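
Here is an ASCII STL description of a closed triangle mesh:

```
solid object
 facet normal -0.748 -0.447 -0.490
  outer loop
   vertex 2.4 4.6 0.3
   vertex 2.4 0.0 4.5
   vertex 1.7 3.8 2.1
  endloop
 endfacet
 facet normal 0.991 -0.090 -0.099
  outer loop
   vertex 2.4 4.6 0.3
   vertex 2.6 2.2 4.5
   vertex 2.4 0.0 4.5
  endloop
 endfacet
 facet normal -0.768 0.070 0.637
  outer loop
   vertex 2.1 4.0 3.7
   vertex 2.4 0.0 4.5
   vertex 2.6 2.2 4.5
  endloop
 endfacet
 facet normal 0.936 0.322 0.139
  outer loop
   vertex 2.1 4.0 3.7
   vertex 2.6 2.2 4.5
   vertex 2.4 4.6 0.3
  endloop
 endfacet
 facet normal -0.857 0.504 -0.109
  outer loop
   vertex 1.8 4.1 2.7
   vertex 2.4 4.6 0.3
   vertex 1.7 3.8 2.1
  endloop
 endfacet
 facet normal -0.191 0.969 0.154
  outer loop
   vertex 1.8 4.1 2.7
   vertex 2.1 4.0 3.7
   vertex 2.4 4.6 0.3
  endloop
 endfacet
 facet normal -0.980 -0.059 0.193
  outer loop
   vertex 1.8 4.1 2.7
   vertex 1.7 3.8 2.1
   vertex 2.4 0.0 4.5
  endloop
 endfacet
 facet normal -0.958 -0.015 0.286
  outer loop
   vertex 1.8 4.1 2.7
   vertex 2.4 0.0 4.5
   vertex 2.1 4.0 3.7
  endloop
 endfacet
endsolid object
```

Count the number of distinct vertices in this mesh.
6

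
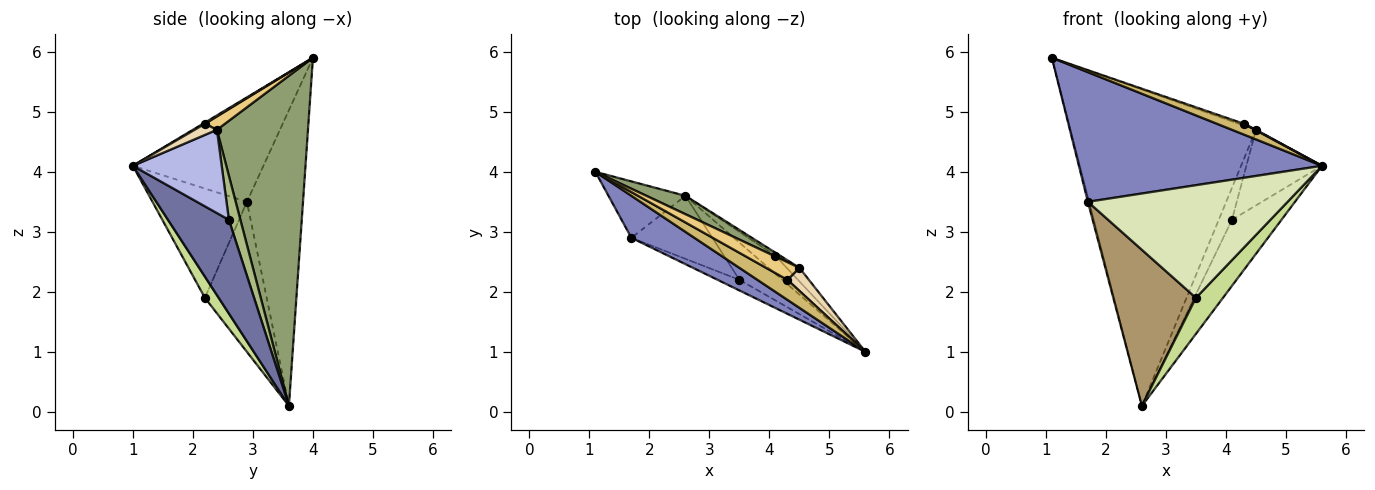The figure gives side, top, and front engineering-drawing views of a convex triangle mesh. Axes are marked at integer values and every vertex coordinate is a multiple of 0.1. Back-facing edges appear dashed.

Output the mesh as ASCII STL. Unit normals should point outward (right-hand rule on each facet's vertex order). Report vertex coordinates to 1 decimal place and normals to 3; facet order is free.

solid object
 facet normal 0.765 0.622 -0.170
  outer loop
   vertex 4.1 2.6 3.2
   vertex 5.6 1.0 4.1
   vertex 2.6 3.6 0.1
  endloop
 endfacet
 facet normal -0.455 -0.847 0.275
  outer loop
   vertex 1.7 2.9 3.5
   vertex 5.6 1.0 4.1
   vertex 1.1 4.0 5.9
  endloop
 endfacet
 facet normal -0.968 0.021 -0.252
  outer loop
   vertex 1.7 2.9 3.5
   vertex 1.1 4.0 5.9
   vertex 2.6 3.6 0.1
  endloop
 endfacet
 facet normal 0.756 0.644 -0.116
  outer loop
   vertex 4.5 2.4 4.7
   vertex 5.6 1.0 4.1
   vertex 4.1 2.6 3.2
  endloop
 endfacet
 facet normal 0.440 0.896 0.052
  outer loop
   vertex 4.5 2.4 4.7
   vertex 2.6 3.6 0.1
   vertex 1.1 4.0 5.9
  endloop
 endfacet
 facet normal 0.655 0.752 -0.074
  outer loop
   vertex 4.5 2.4 4.7
   vertex 4.1 2.6 3.2
   vertex 2.6 3.6 0.1
  endloop
 endfacet
 facet normal 0.335 -0.655 -0.677
  outer loop
   vertex 3.5 2.2 1.9
   vertex 2.6 3.6 0.1
   vertex 5.6 1.0 4.1
  endloop
 endfacet
 facet normal -0.426 -0.901 -0.085
  outer loop
   vertex 3.5 2.2 1.9
   vertex 5.6 1.0 4.1
   vertex 1.7 2.9 3.5
  endloop
 endfacet
 facet normal -0.570 -0.762 -0.308
  outer loop
   vertex 3.5 2.2 1.9
   vertex 1.7 2.9 3.5
   vertex 2.6 3.6 0.1
  endloop
 endfacet
 facet normal 0.035 -0.475 0.879
  outer loop
   vertex 4.3 2.2 4.8
   vertex 1.1 4.0 5.9
   vertex 5.6 1.0 4.1
  endloop
 endfacet
 facet normal 0.370 0.092 0.925
  outer loop
   vertex 4.3 2.2 4.8
   vertex 4.5 2.4 4.7
   vertex 1.1 4.0 5.9
  endloop
 endfacet
 facet normal 0.461 -0.018 0.887
  outer loop
   vertex 4.3 2.2 4.8
   vertex 5.6 1.0 4.1
   vertex 4.5 2.4 4.7
  endloop
 endfacet
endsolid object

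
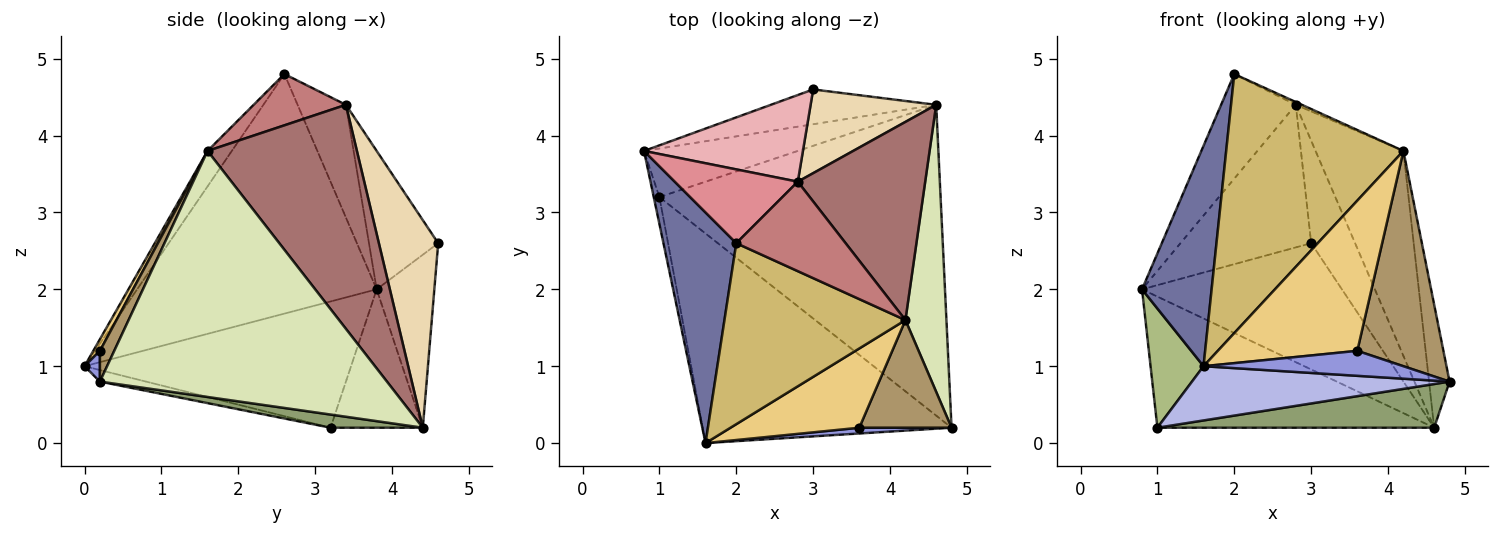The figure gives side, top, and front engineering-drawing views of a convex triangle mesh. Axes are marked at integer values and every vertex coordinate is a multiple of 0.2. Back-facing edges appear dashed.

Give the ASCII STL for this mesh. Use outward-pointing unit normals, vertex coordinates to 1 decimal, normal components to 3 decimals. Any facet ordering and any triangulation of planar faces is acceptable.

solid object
 facet normal -0.922 -0.268 0.280
  outer loop
   vertex 2.0 2.6 4.8
   vertex 0.8 3.8 2.0
   vertex 1.6 0.0 1.0
  endloop
 endfacet
 facet normal -0.268 0.929 -0.256
  outer loop
   vertex 4.6 4.4 0.2
   vertex 0.8 3.8 2.0
   vertex 3.0 4.6 2.6
  endloop
 endfacet
 facet normal 0.075 -0.972 0.224
  outer loop
   vertex 3.6 0.2 1.2
   vertex 1.6 0.0 1.0
   vertex 4.8 0.2 0.8
  endloop
 endfacet
 facet normal -0.045 -0.250 -0.967
  outer loop
   vertex 1.0 3.2 0.2
   vertex 4.8 0.2 0.8
   vertex 1.6 0.0 1.0
  endloop
 endfacet
 facet normal 0.046 -0.139 -0.989
  outer loop
   vertex 1.0 3.2 0.2
   vertex 4.6 4.4 0.2
   vertex 4.8 0.2 0.8
  endloop
 endfacet
 facet normal -0.980 -0.195 -0.044
  outer loop
   vertex 1.0 3.2 0.2
   vertex 1.6 0.0 1.0
   vertex 0.8 3.8 2.0
  endloop
 endfacet
 facet normal -0.298 0.895 -0.331
  outer loop
   vertex 1.0 3.2 0.2
   vertex 0.8 3.8 2.0
   vertex 4.6 4.4 0.2
  endloop
 endfacet
 facet normal 0.984 0.070 0.164
  outer loop
   vertex 4.2 1.6 3.8
   vertex 4.8 0.2 0.8
   vertex 4.6 4.4 0.2
  endloop
 endfacet
 facet normal 0.147 -0.885 0.442
  outer loop
   vertex 4.2 1.6 3.8
   vertex 3.6 0.2 1.2
   vertex 4.8 0.2 0.8
  endloop
 endfacet
 facet normal -0.112 -0.815 0.569
  outer loop
   vertex 4.2 1.6 3.8
   vertex 2.0 2.6 4.8
   vertex 1.6 0.0 1.0
  endloop
 endfacet
 facet normal 0.042 -0.884 0.466
  outer loop
   vertex 4.2 1.6 3.8
   vertex 1.6 0.0 1.0
   vertex 3.6 0.2 1.2
  endloop
 endfacet
 facet normal 0.723 0.535 0.437
  outer loop
   vertex 2.8 3.4 4.4
   vertex 4.6 4.4 0.2
   vertex 3.0 4.6 2.6
  endloop
 endfacet
 facet normal 0.774 0.455 0.440
  outer loop
   vertex 2.8 3.4 4.4
   vertex 4.2 1.6 3.8
   vertex 4.6 4.4 0.2
  endloop
 endfacet
 facet normal 0.424 0.028 0.905
  outer loop
   vertex 2.8 3.4 4.4
   vertex 2.0 2.6 4.8
   vertex 4.2 1.6 3.8
  endloop
 endfacet
 facet normal -0.467 0.722 0.510
  outer loop
   vertex 2.8 3.4 4.4
   vertex 0.8 3.8 2.0
   vertex 2.0 2.6 4.8
  endloop
 endfacet
 facet normal -0.412 0.779 0.473
  outer loop
   vertex 2.8 3.4 4.4
   vertex 3.0 4.6 2.6
   vertex 0.8 3.8 2.0
  endloop
 endfacet
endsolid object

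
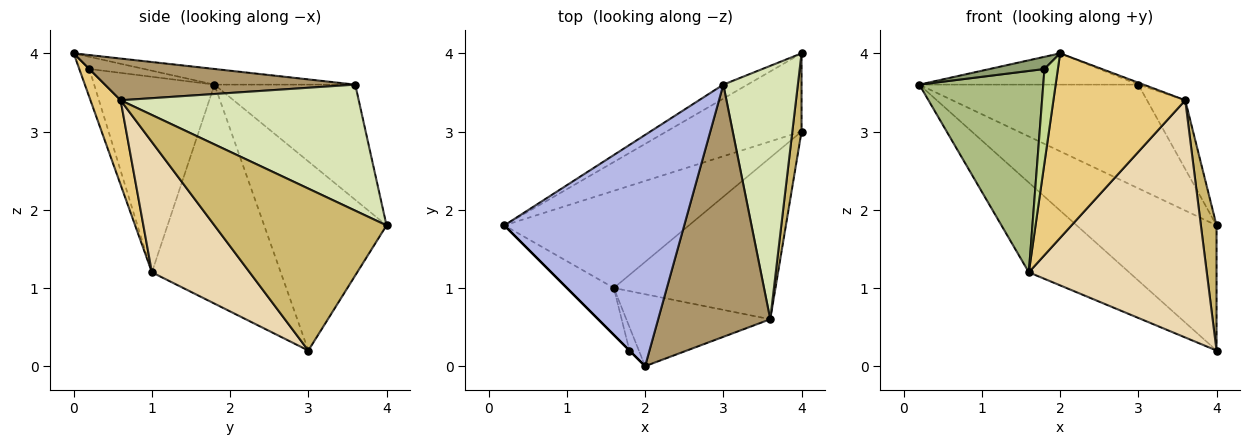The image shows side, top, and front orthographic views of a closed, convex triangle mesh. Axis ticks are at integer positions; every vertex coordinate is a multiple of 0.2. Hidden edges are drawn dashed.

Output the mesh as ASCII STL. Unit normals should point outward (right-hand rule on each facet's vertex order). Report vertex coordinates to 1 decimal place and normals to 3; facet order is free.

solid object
 facet normal -0.596 0.681 -0.426
  outer loop
   vertex 4.0 3.0 0.2
   vertex 0.2 1.8 3.6
   vertex 4.0 4.0 1.8
  endloop
 endfacet
 facet normal -0.657 0.512 -0.554
  outer loop
   vertex 1.6 1.0 1.2
   vertex 0.2 1.8 3.6
   vertex 4.0 3.0 0.2
  endloop
 endfacet
 facet normal -0.537 0.836 -0.113
  outer loop
   vertex 3.0 3.6 3.6
   vertex 4.0 4.0 1.8
   vertex 0.2 1.8 3.6
  endloop
 endfacet
 facet normal -0.086 0.134 0.987
  outer loop
   vertex 3.0 3.6 3.6
   vertex 0.2 1.8 3.6
   vertex 2.0 0.0 4.0
  endloop
 endfacet
 facet normal -0.707 -0.707 0.000
  outer loop
   vertex 1.8 0.2 3.8
   vertex 2.0 0.0 4.0
   vertex 0.2 1.8 3.6
  endloop
 endfacet
 facet normal -0.687 -0.708 -0.165
  outer loop
   vertex 1.8 0.2 3.8
   vertex 0.2 1.8 3.6
   vertex 1.6 1.0 1.2
  endloop
 endfacet
 facet normal -0.588 -0.784 -0.196
  outer loop
   vertex 1.8 0.2 3.8
   vertex 1.6 1.0 1.2
   vertex 2.0 0.0 4.0
  endloop
 endfacet
 facet normal 0.853 0.137 0.504
  outer loop
   vertex 3.6 0.6 3.4
   vertex 4.0 4.0 1.8
   vertex 3.0 3.6 3.6
  endloop
 endfacet
 facet normal 0.349 0.007 0.937
  outer loop
   vertex 3.6 0.6 3.4
   vertex 3.0 3.6 3.6
   vertex 2.0 0.0 4.0
  endloop
 endfacet
 facet normal 0.994 -0.090 0.056
  outer loop
   vertex 3.6 0.6 3.4
   vertex 4.0 3.0 0.2
   vertex 4.0 4.0 1.8
  endloop
 endfacet
 facet normal 0.209 -0.911 -0.355
  outer loop
   vertex 3.6 0.6 3.4
   vertex 2.0 0.0 4.0
   vertex 1.6 1.0 1.2
  endloop
 endfacet
 facet normal 0.413 -0.752 -0.513
  outer loop
   vertex 3.6 0.6 3.4
   vertex 1.6 1.0 1.2
   vertex 4.0 3.0 0.2
  endloop
 endfacet
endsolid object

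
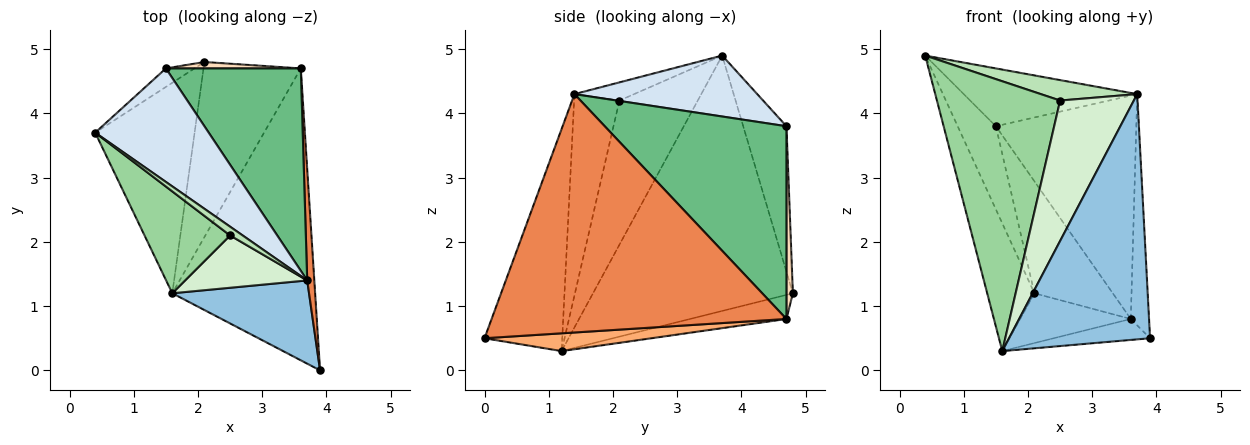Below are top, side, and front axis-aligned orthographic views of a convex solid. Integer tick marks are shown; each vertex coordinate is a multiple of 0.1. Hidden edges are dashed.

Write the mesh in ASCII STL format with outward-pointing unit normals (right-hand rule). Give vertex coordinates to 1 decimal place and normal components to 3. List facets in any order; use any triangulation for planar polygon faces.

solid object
 facet normal -0.910 0.215 -0.354
  outer loop
   vertex 1.6 1.2 0.3
   vertex 0.4 3.7 4.9
   vertex 2.1 4.8 1.2
  endloop
 endfacet
 facet normal -0.463 -0.839 0.285
  outer loop
   vertex 3.7 1.4 4.3
   vertex 1.6 1.2 0.3
   vertex 3.9 0.0 0.5
  endloop
 endfacet
 facet normal -0.741 0.655 -0.146
  outer loop
   vertex 1.5 4.7 3.8
   vertex 2.1 4.8 1.2
   vertex 0.4 3.7 4.9
  endloop
 endfacet
 facet normal 0.432 0.409 0.804
  outer loop
   vertex 1.5 4.7 3.8
   vertex 0.4 3.7 4.9
   vertex 3.7 1.4 4.3
  endloop
 endfacet
 facet normal 0.998 0.062 0.030
  outer loop
   vertex 3.6 4.7 0.8
   vertex 3.7 1.4 4.3
   vertex 3.9 0.0 0.5
  endloop
 endfacet
 facet normal 0.123 0.071 -0.990
  outer loop
   vertex 3.6 4.7 0.8
   vertex 3.9 0.0 0.5
   vertex 1.6 1.2 0.3
  endloop
 endfacet
 facet normal -0.232 0.266 -0.936
  outer loop
   vertex 3.6 4.7 0.8
   vertex 1.6 1.2 0.3
   vertex 2.1 4.8 1.2
  endloop
 endfacet
 facet normal 0.082 0.995 0.057
  outer loop
   vertex 3.6 4.7 0.8
   vertex 2.1 4.8 1.2
   vertex 1.5 4.7 3.8
  endloop
 endfacet
 facet normal 0.692 0.535 0.485
  outer loop
   vertex 3.6 4.7 0.8
   vertex 1.5 4.7 3.8
   vertex 3.7 1.4 4.3
  endloop
 endfacet
 facet normal -0.511 -0.804 0.304
  outer loop
   vertex 2.5 2.1 4.2
   vertex 0.4 3.7 4.9
   vertex 1.6 1.2 0.3
  endloop
 endfacet
 facet normal -0.495 -0.799 0.342
  outer loop
   vertex 2.5 2.1 4.2
   vertex 3.7 1.4 4.3
   vertex 0.4 3.7 4.9
  endloop
 endfacet
 facet normal -0.499 -0.812 0.303
  outer loop
   vertex 2.5 2.1 4.2
   vertex 1.6 1.2 0.3
   vertex 3.7 1.4 4.3
  endloop
 endfacet
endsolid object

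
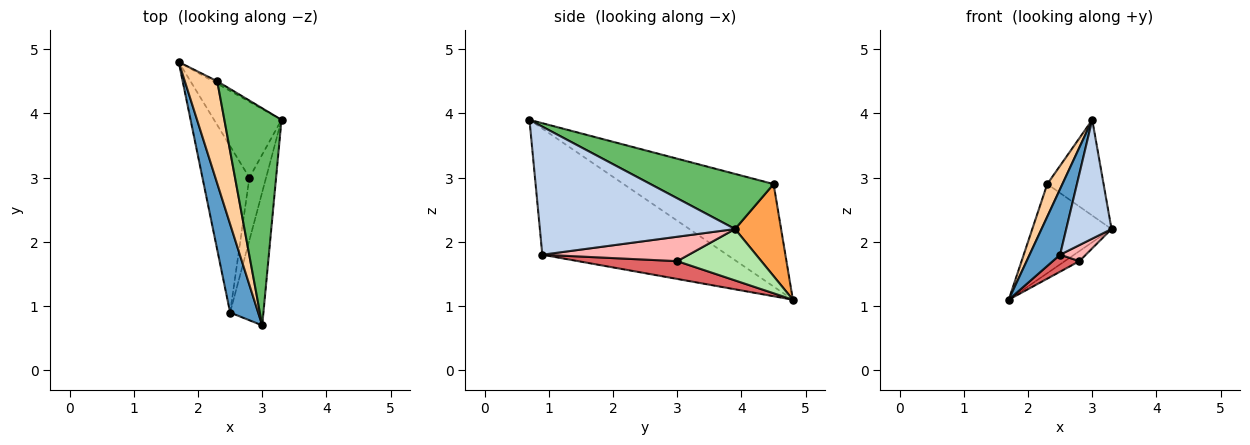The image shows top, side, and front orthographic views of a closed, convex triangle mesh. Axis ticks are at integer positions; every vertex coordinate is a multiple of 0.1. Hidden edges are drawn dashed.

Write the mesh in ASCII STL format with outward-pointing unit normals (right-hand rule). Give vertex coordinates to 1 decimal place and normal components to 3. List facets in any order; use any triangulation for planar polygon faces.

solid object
 facet normal -0.964 -0.159 0.214
  outer loop
   vertex 2.5 0.9 1.8
   vertex 3.0 0.7 3.9
   vertex 1.7 4.8 1.1
  endloop
 endfacet
 facet normal 0.944 -0.219 -0.246
  outer loop
   vertex 2.5 0.9 1.8
   vertex 3.3 3.9 2.2
   vertex 3.0 0.7 3.9
  endloop
 endfacet
 facet normal 0.502 0.864 -0.023
  outer loop
   vertex 2.3 4.5 2.9
   vertex 3.3 3.9 2.2
   vertex 1.7 4.8 1.1
  endloop
 endfacet
 facet normal -0.949 -0.096 0.300
  outer loop
   vertex 2.3 4.5 2.9
   vertex 1.7 4.8 1.1
   vertex 3.0 0.7 3.9
  endloop
 endfacet
 facet normal 0.662 0.302 0.686
  outer loop
   vertex 2.3 4.5 2.9
   vertex 3.0 0.7 3.9
   vertex 3.3 3.9 2.2
  endloop
 endfacet
 facet normal 0.603 0.105 -0.791
  outer loop
   vertex 2.8 3.0 1.7
   vertex 1.7 4.8 1.1
   vertex 3.3 3.9 2.2
  endloop
 endfacet
 facet normal 0.353 -0.095 -0.931
  outer loop
   vertex 2.8 3.0 1.7
   vertex 2.5 0.9 1.8
   vertex 1.7 4.8 1.1
  endloop
 endfacet
 facet normal 0.817 -0.143 -0.559
  outer loop
   vertex 2.8 3.0 1.7
   vertex 3.3 3.9 2.2
   vertex 2.5 0.9 1.8
  endloop
 endfacet
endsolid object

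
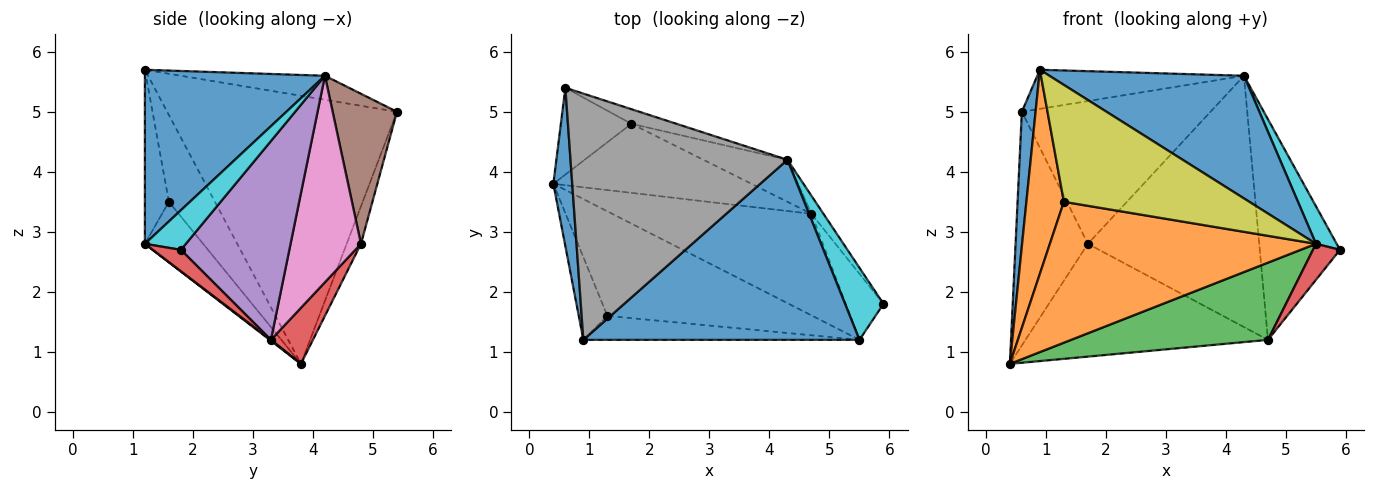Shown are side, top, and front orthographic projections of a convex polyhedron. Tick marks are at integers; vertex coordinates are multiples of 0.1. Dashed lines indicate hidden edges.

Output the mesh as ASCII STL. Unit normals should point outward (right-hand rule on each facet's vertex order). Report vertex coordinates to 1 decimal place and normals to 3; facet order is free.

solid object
 facet normal -0.996 -0.059 0.070
  outer loop
   vertex 0.6 5.4 5.0
   vertex 0.4 3.8 0.8
   vertex 0.9 1.2 5.7
  endloop
 endfacet
 facet normal -0.751 -0.612 -0.248
  outer loop
   vertex 1.3 1.6 3.5
   vertex 0.9 1.2 5.7
   vertex 0.4 3.8 0.8
  endloop
 endfacet
 facet normal -0.182 0.922 -0.342
  outer loop
   vertex 1.7 4.8 2.8
   vertex 0.4 3.8 0.8
   vertex 0.6 5.4 5.0
  endloop
 endfacet
 facet normal 0.146 0.844 -0.517
  outer loop
   vertex 1.7 4.8 2.8
   vertex 4.7 3.3 1.2
   vertex 0.4 3.8 0.8
  endloop
 endfacet
 facet normal 0.803 0.594 -0.048
  outer loop
   vertex 4.3 4.2 5.6
   vertex 5.9 1.8 2.7
   vertex 4.7 3.3 1.2
  endloop
 endfacet
 facet normal 0.321 0.942 -0.096
  outer loop
   vertex 4.3 4.2 5.6
   vertex 1.7 4.8 2.8
   vertex 0.6 5.4 5.0
  endloop
 endfacet
 facet normal 0.376 0.914 -0.153
  outer loop
   vertex 4.3 4.2 5.6
   vertex 4.7 3.3 1.2
   vertex 1.7 4.8 2.8
  endloop
 endfacet
 facet normal -0.109 0.156 0.982
  outer loop
   vertex 4.3 4.2 5.6
   vertex 0.6 5.4 5.0
   vertex 0.9 1.2 5.7
  endloop
 endfacet
 facet normal -0.126 -0.972 -0.200
  outer loop
   vertex 5.5 1.2 2.8
   vertex 0.9 1.2 5.7
   vertex 1.3 1.6 3.5
  endloop
 endfacet
 facet normal 0.675 -0.341 0.654
  outer loop
   vertex 5.5 1.2 2.8
   vertex 5.9 1.8 2.7
   vertex 4.3 4.2 5.6
  endloop
 endfacet
 facet normal 0.462 -0.499 0.733
  outer loop
   vertex 5.5 1.2 2.8
   vertex 4.3 4.2 5.6
   vertex 0.9 1.2 5.7
  endloop
 endfacet
 facet normal -0.173 -0.791 -0.587
  outer loop
   vertex 5.5 1.2 2.8
   vertex 1.3 1.6 3.5
   vertex 0.4 3.8 0.8
  endloop
 endfacet
 facet normal 0.004 -0.605 -0.796
  outer loop
   vertex 5.5 1.2 2.8
   vertex 0.4 3.8 0.8
   vertex 4.7 3.3 1.2
  endloop
 endfacet
 facet normal 0.446 -0.429 -0.786
  outer loop
   vertex 5.5 1.2 2.8
   vertex 4.7 3.3 1.2
   vertex 5.9 1.8 2.7
  endloop
 endfacet
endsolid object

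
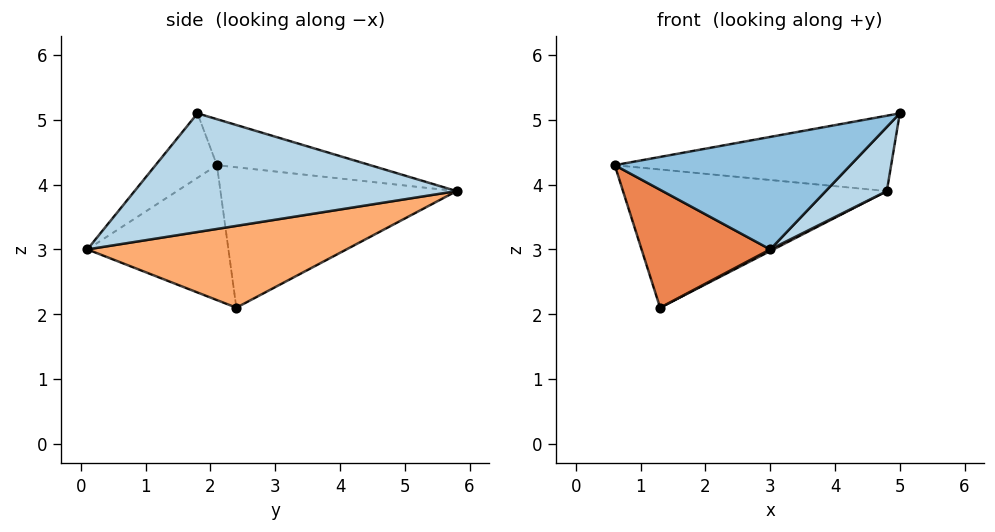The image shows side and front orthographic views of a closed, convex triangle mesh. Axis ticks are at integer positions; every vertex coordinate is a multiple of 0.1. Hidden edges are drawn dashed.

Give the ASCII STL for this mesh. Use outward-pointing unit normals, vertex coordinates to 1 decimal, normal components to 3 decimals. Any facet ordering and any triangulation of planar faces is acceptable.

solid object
 facet normal -0.154 0.277 0.949
  outer loop
   vertex 4.8 5.8 3.9
   vertex 0.6 2.1 4.3
   vertex 5.0 1.8 5.1
  endloop
 endfacet
 facet normal -0.176 -0.676 0.715
  outer loop
   vertex 3.0 0.1 3.0
   vertex 5.0 1.8 5.1
   vertex 0.6 2.1 4.3
  endloop
 endfacet
 facet normal 0.773 -0.147 -0.617
  outer loop
   vertex 3.0 0.1 3.0
   vertex 4.8 5.8 3.9
   vertex 5.0 1.8 5.1
  endloop
 endfacet
 facet normal -0.663 0.741 -0.110
  outer loop
   vertex 1.3 2.4 2.1
   vertex 0.6 2.1 4.3
   vertex 4.8 5.8 3.9
  endloop
 endfacet
 facet normal -0.702 -0.641 -0.311
  outer loop
   vertex 1.3 2.4 2.1
   vertex 3.0 0.1 3.0
   vertex 0.6 2.1 4.3
  endloop
 endfacet
 facet normal 0.462 -0.006 -0.887
  outer loop
   vertex 1.3 2.4 2.1
   vertex 4.8 5.8 3.9
   vertex 3.0 0.1 3.0
  endloop
 endfacet
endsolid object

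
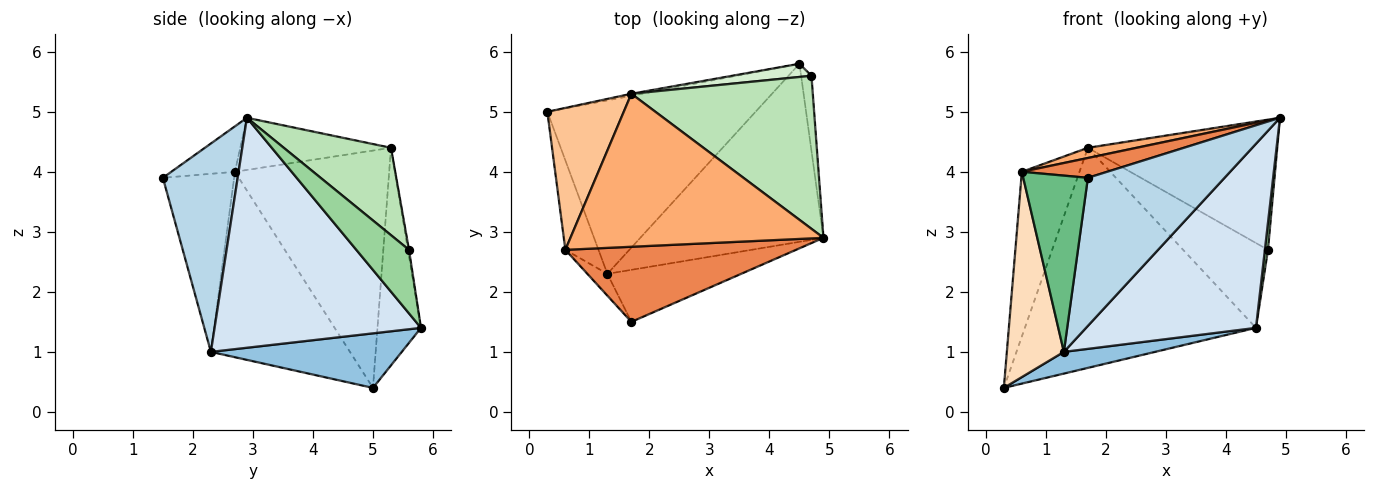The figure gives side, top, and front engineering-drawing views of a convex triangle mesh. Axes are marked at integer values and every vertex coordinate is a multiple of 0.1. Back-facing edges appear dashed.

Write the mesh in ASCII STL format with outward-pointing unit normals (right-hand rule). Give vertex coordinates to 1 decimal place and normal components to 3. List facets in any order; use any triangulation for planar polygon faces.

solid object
 facet normal -0.185 0.983 -0.009
  outer loop
   vertex 1.7 5.3 4.4
   vertex 4.5 5.8 1.4
   vertex 0.3 5.0 0.4
  endloop
 endfacet
 facet normal 0.252 -0.120 -0.960
  outer loop
   vertex 1.3 2.3 1.0
   vertex 0.3 5.0 0.4
   vertex 4.5 5.8 1.4
  endloop
 endfacet
 facet normal 0.459 -0.838 -0.295
  outer loop
   vertex 1.3 2.3 1.0
   vertex 4.9 2.9 4.9
   vertex 1.7 1.5 3.9
  endloop
 endfacet
 facet normal 0.658 -0.541 -0.524
  outer loop
   vertex 1.3 2.3 1.0
   vertex 4.5 5.8 1.4
   vertex 4.9 2.9 4.9
  endloop
 endfacet
 facet normal -0.187 -0.251 0.950
  outer loop
   vertex 0.6 2.7 4.0
   vertex 1.7 1.5 3.9
   vertex 4.9 2.9 4.9
  endloop
 endfacet
 facet normal -0.202 -0.065 0.977
  outer loop
   vertex 0.6 2.7 4.0
   vertex 4.9 2.9 4.9
   vertex 1.7 5.3 4.4
  endloop
 endfacet
 facet normal -0.897 0.335 0.289
  outer loop
   vertex 0.6 2.7 4.0
   vertex 1.7 5.3 4.4
   vertex 0.3 5.0 0.4
  endloop
 endfacet
 facet normal -0.913 -0.374 -0.163
  outer loop
   vertex 0.6 2.7 4.0
   vertex 0.3 5.0 0.4
   vertex 1.3 2.3 1.0
  endloop
 endfacet
 facet normal -0.738 -0.670 -0.083
  outer loop
   vertex 0.6 2.7 4.0
   vertex 1.3 2.3 1.0
   vertex 1.7 1.5 3.9
  endloop
 endfacet
 facet normal 0.985 -0.058 -0.160
  outer loop
   vertex 4.7 5.6 2.7
   vertex 4.9 2.9 4.9
   vertex 4.5 5.8 1.4
  endloop
 endfacet
 facet normal 0.344 0.608 0.715
  outer loop
   vertex 4.7 5.6 2.7
   vertex 1.7 5.3 4.4
   vertex 4.9 2.9 4.9
  endloop
 endfacet
 facet normal -0.012 0.988 0.154
  outer loop
   vertex 4.7 5.6 2.7
   vertex 4.5 5.8 1.4
   vertex 1.7 5.3 4.4
  endloop
 endfacet
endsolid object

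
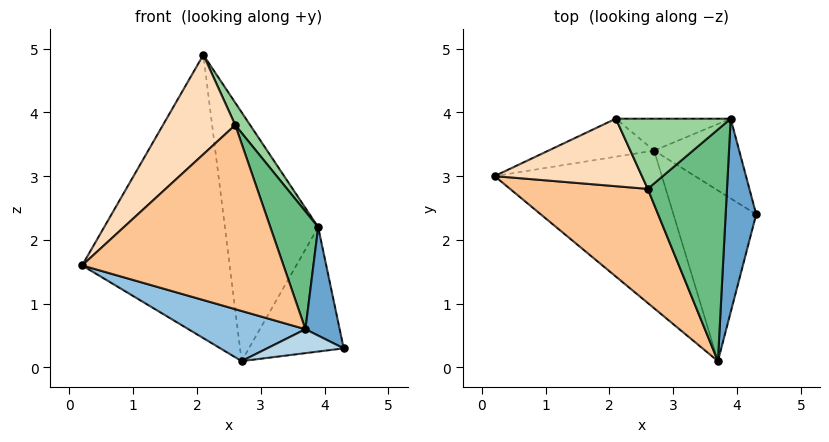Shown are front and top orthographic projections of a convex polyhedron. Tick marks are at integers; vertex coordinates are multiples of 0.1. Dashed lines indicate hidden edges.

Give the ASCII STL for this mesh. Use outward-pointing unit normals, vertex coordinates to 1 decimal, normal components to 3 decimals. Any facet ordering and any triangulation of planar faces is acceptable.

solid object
 facet normal 0.918 -0.194 0.347
  outer loop
   vertex 3.9 3.9 2.2
   vertex 3.7 0.1 0.6
   vertex 4.3 2.4 0.3
  endloop
 endfacet
 facet normal -0.464 -0.268 -0.844
  outer loop
   vertex 2.7 3.4 0.1
   vertex 3.7 0.1 0.6
   vertex 0.2 3.0 1.6
  endloop
 endfacet
 facet normal 0.037 -0.139 -0.990
  outer loop
   vertex 2.7 3.4 0.1
   vertex 4.3 2.4 0.3
   vertex 3.7 0.1 0.6
  endloop
 endfacet
 facet normal 0.510 0.724 -0.464
  outer loop
   vertex 2.7 3.4 0.1
   vertex 3.9 3.9 2.2
   vertex 4.3 2.4 0.3
  endloop
 endfacet
 facet normal -0.232 0.964 -0.129
  outer loop
   vertex 2.7 3.4 0.1
   vertex 0.2 3.0 1.6
   vertex 2.1 3.9 4.9
  endloop
 endfacet
 facet normal -0.187 0.974 -0.125
  outer loop
   vertex 2.7 3.4 0.1
   vertex 2.1 3.9 4.9
   vertex 3.9 3.9 2.2
  endloop
 endfacet
 facet normal -0.484 -0.744 0.461
  outer loop
   vertex 2.6 2.8 3.8
   vertex 0.2 3.0 1.6
   vertex 3.7 0.1 0.6
  endloop
 endfacet
 facet normal -0.504 -0.714 0.485
  outer loop
   vertex 2.6 2.8 3.8
   vertex 2.1 3.9 4.9
   vertex 0.2 3.0 1.6
  endloop
 endfacet
 facet normal 0.829 -0.254 0.499
  outer loop
   vertex 2.6 2.8 3.8
   vertex 3.7 0.1 0.6
   vertex 3.9 3.9 2.2
  endloop
 endfacet
 facet normal 0.819 -0.174 0.546
  outer loop
   vertex 2.6 2.8 3.8
   vertex 3.9 3.9 2.2
   vertex 2.1 3.9 4.9
  endloop
 endfacet
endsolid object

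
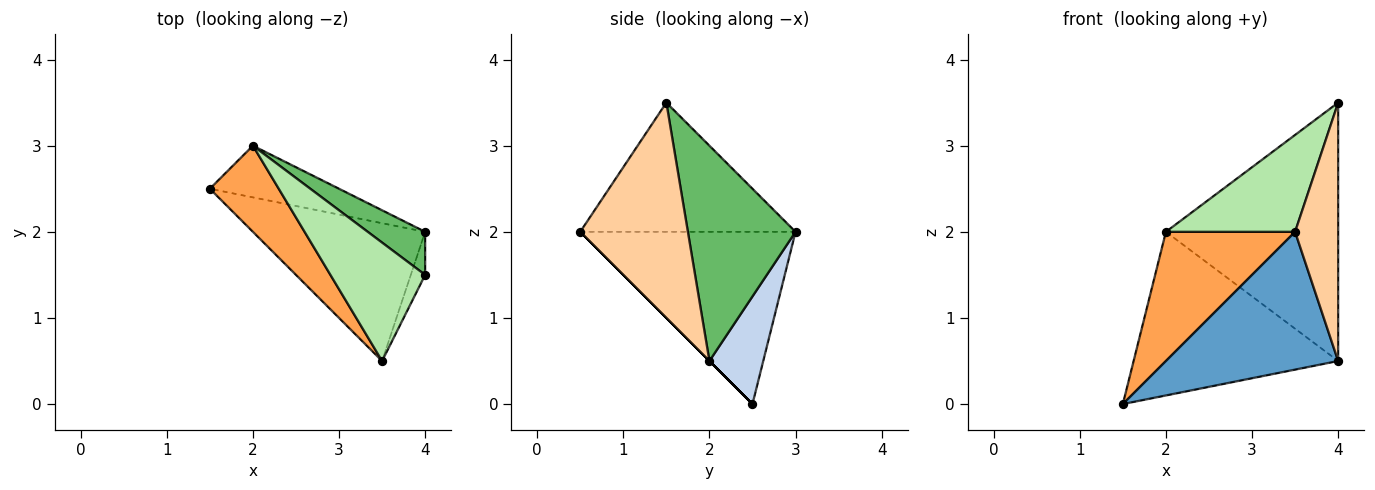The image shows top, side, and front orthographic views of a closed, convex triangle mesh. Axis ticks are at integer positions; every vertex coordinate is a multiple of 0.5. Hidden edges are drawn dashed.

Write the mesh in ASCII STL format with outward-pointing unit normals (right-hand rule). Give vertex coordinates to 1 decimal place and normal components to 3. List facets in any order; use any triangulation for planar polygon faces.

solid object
 facet normal 0.000 -0.707 -0.707
  outer loop
   vertex 3.5 0.5 2.0
   vertex 1.5 2.5 0.0
   vertex 4.0 2.0 0.5
  endloop
 endfacet
 facet normal 0.243 0.925 -0.292
  outer loop
   vertex 2.0 3.0 2.0
   vertex 4.0 2.0 0.5
   vertex 1.5 2.5 0.0
  endloop
 endfacet
 facet normal -0.811 -0.487 0.324
  outer loop
   vertex 2.0 3.0 2.0
   vertex 1.5 2.5 0.0
   vertex 3.5 0.5 2.0
  endloop
 endfacet
 facet normal 0.927 -0.371 -0.062
  outer loop
   vertex 4.0 1.5 3.5
   vertex 3.5 0.5 2.0
   vertex 4.0 2.0 0.5
  endloop
 endfacet
 facet normal 0.525 0.840 0.140
  outer loop
   vertex 4.0 1.5 3.5
   vertex 4.0 2.0 0.5
   vertex 2.0 3.0 2.0
  endloop
 endfacet
 facet normal -0.726 -0.436 0.532
  outer loop
   vertex 4.0 1.5 3.5
   vertex 2.0 3.0 2.0
   vertex 3.5 0.5 2.0
  endloop
 endfacet
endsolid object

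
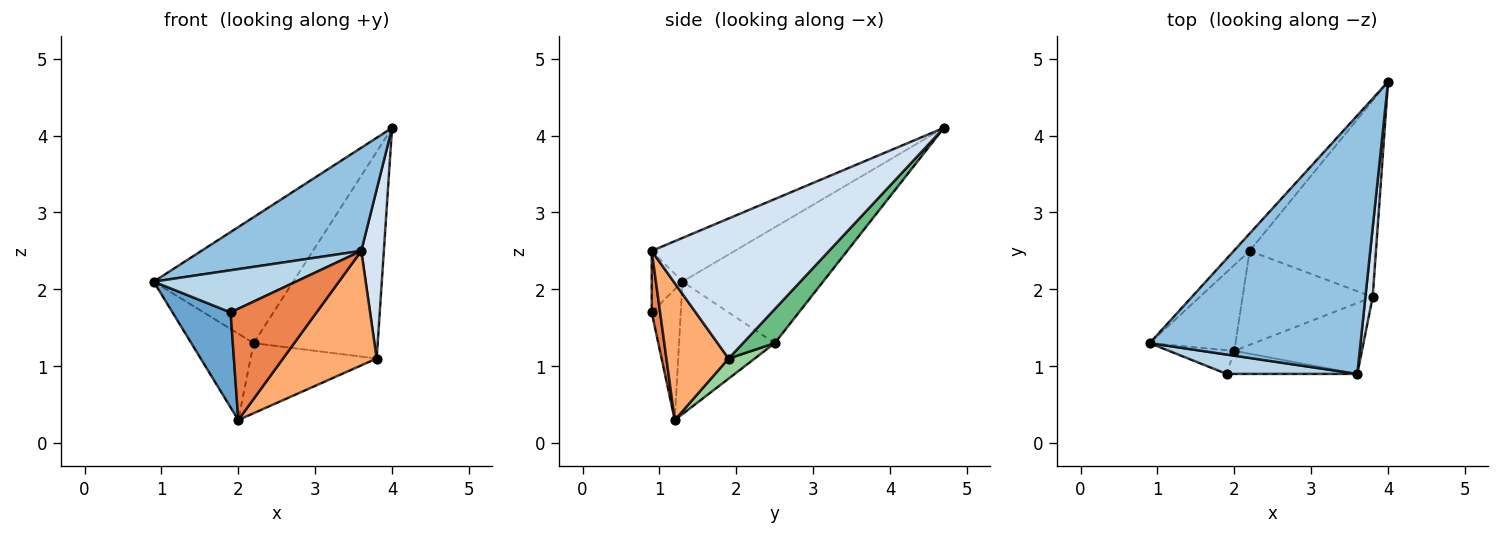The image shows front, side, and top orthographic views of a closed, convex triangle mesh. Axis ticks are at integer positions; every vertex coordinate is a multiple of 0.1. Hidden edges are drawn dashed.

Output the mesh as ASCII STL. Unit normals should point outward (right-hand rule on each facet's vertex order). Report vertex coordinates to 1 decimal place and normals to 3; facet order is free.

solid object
 facet normal -0.436 -0.873 -0.218
  outer loop
   vertex 2.0 1.2 0.3
   vertex 1.9 0.9 1.7
   vertex 0.9 1.3 2.1
  endloop
 endfacet
 facet normal -0.189 -0.364 0.912
  outer loop
   vertex 3.6 0.9 2.5
   vertex 4.0 4.7 4.1
   vertex 0.9 1.3 2.1
  endloop
 endfacet
 facet normal -0.193 -0.892 0.410
  outer loop
   vertex 3.6 0.9 2.5
   vertex 0.9 1.3 2.1
   vertex 1.9 0.9 1.7
  endloop
 endfacet
 facet normal 0.991 -0.126 0.052
  outer loop
   vertex 3.6 0.9 2.5
   vertex 3.8 1.9 1.1
   vertex 4.0 4.7 4.1
  endloop
 endfacet
 facet normal 0.095 -0.975 -0.202
  outer loop
   vertex 3.6 0.9 2.5
   vertex 1.9 0.9 1.7
   vertex 2.0 1.2 0.3
  endloop
 endfacet
 facet normal 0.492 -0.740 -0.459
  outer loop
   vertex 3.6 0.9 2.5
   vertex 2.0 1.2 0.3
   vertex 3.8 1.9 1.1
  endloop
 endfacet
 facet normal -0.707 0.701 -0.097
  outer loop
   vertex 2.2 2.5 1.3
   vertex 0.9 1.3 2.1
   vertex 4.0 4.7 4.1
  endloop
 endfacet
 facet normal -0.736 0.480 -0.477
  outer loop
   vertex 2.2 2.5 1.3
   vertex 2.0 1.2 0.3
   vertex 0.9 1.3 2.1
  endloop
 endfacet
 facet normal 0.183 0.713 -0.677
  outer loop
   vertex 2.2 2.5 1.3
   vertex 4.0 4.7 4.1
   vertex 3.8 1.9 1.1
  endloop
 endfacet
 facet normal 0.123 0.593 -0.796
  outer loop
   vertex 2.2 2.5 1.3
   vertex 3.8 1.9 1.1
   vertex 2.0 1.2 0.3
  endloop
 endfacet
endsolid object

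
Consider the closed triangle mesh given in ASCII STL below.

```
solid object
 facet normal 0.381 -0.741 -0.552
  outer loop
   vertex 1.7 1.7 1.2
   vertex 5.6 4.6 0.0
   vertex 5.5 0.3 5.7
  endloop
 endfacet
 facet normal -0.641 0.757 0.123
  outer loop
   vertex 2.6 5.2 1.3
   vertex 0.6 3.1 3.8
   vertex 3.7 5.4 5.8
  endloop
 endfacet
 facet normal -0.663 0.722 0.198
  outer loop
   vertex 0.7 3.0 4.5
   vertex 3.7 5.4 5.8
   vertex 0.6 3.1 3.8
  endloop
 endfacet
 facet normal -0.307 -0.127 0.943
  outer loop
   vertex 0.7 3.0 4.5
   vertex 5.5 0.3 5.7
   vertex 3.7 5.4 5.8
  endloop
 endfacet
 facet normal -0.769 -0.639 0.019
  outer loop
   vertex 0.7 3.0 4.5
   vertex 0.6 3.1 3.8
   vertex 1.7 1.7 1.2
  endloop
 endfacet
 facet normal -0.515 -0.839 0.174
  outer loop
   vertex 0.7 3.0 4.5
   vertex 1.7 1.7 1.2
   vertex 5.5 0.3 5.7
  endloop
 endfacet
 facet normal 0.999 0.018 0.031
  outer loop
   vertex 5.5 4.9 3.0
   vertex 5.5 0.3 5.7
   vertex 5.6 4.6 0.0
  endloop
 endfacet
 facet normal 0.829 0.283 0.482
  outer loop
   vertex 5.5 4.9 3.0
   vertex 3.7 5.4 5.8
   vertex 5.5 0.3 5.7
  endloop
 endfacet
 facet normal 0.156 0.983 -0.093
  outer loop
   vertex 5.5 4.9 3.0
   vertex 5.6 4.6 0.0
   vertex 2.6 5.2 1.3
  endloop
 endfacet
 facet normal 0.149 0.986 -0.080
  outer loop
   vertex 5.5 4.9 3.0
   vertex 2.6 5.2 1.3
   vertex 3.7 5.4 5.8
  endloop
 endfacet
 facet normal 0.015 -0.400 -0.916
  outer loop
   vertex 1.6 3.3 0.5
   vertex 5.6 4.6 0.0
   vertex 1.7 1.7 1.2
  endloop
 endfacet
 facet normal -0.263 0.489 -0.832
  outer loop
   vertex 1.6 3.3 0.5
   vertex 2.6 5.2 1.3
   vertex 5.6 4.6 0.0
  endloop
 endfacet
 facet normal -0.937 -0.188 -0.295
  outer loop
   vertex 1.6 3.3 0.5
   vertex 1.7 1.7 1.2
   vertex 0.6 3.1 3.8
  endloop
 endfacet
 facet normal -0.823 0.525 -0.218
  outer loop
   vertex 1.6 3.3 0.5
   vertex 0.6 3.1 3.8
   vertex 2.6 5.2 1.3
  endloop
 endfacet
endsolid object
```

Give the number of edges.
21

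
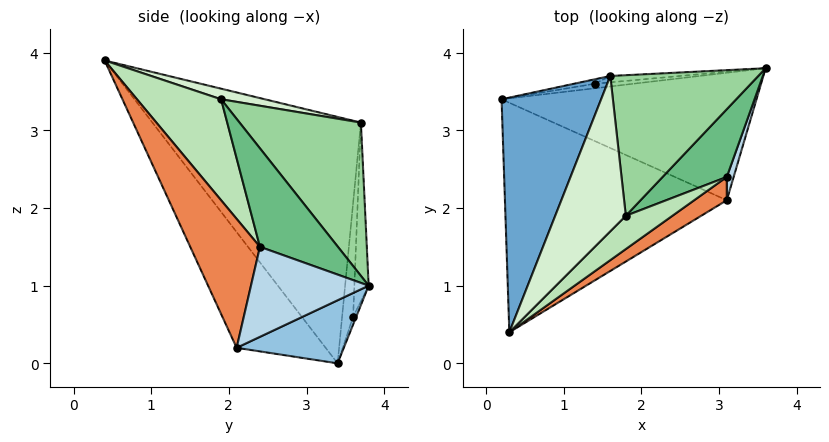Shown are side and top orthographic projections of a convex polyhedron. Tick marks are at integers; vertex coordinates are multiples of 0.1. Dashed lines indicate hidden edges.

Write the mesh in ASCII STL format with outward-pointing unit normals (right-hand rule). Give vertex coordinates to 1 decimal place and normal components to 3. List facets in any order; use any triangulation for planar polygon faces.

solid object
 facet normal -0.844 0.415 0.341
  outer loop
   vertex 1.6 3.7 3.1
   vertex 0.2 3.4 0.0
   vertex 0.3 0.4 3.9
  endloop
 endfacet
 facet normal 0.224 0.360 -0.906
  outer loop
   vertex 3.1 2.1 0.2
   vertex 0.2 3.4 0.0
   vertex 3.6 3.8 1.0
  endloop
 endfacet
 facet normal 0.947 -0.313 0.072
  outer loop
   vertex 3.1 2.1 0.2
   vertex 3.6 3.8 1.0
   vertex 3.1 2.4 1.5
  endloop
 endfacet
 facet normal -0.301 -0.760 -0.577
  outer loop
   vertex 3.1 2.1 0.2
   vertex 0.3 0.4 3.9
   vertex 0.2 3.4 0.0
  endloop
 endfacet
 facet normal 0.664 -0.728 0.168
  outer loop
   vertex 3.1 2.1 0.2
   vertex 3.1 2.4 1.5
   vertex 0.3 0.4 3.9
  endloop
 endfacet
 facet normal -0.046 0.972 -0.231
  outer loop
   vertex 1.4 3.6 0.6
   vertex 3.6 3.8 1.0
   vertex 0.2 3.4 0.0
  endloop
 endfacet
 facet normal -0.151 0.988 -0.027
  outer loop
   vertex 1.4 3.6 0.6
   vertex 0.2 3.4 0.0
   vertex 1.6 3.7 3.1
  endloop
 endfacet
 facet normal -0.085 0.996 -0.033
  outer loop
   vertex 1.4 3.6 0.6
   vertex 1.6 3.7 3.1
   vertex 3.6 3.8 1.0
  endloop
 endfacet
 facet normal 0.833 -0.104 0.543
  outer loop
   vertex 1.8 1.9 3.4
   vertex 3.1 2.4 1.5
   vertex 3.6 3.8 1.0
  endloop
 endfacet
 facet normal 0.706 0.192 0.682
  outer loop
   vertex 1.8 1.9 3.4
   vertex 3.6 3.8 1.0
   vertex 1.6 3.7 3.1
  endloop
 endfacet
 facet normal 0.720 -0.609 0.332
  outer loop
   vertex 1.8 1.9 3.4
   vertex 0.3 0.4 3.9
   vertex 3.1 2.4 1.5
  endloop
 endfacet
 facet normal 0.146 0.178 0.973
  outer loop
   vertex 1.8 1.9 3.4
   vertex 1.6 3.7 3.1
   vertex 0.3 0.4 3.9
  endloop
 endfacet
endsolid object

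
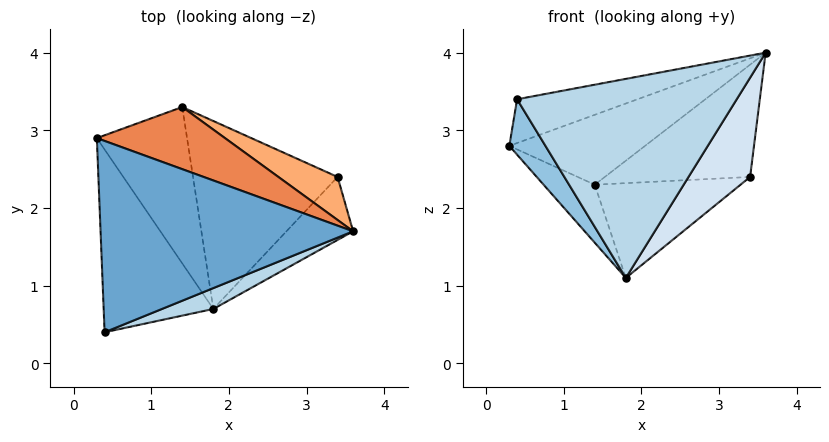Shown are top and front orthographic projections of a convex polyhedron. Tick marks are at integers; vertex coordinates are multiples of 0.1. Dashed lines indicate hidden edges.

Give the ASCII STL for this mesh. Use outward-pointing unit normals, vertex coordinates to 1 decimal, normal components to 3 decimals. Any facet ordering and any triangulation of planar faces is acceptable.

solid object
 facet normal -0.264 0.215 0.940
  outer loop
   vertex 0.4 0.4 3.4
   vertex 3.6 1.7 4.0
   vertex 0.3 2.9 2.8
  endloop
 endfacet
 facet normal -0.834 -0.160 -0.528
  outer loop
   vertex 1.8 0.7 1.1
   vertex 0.4 0.4 3.4
   vertex 0.3 2.9 2.8
  endloop
 endfacet
 facet normal 0.359 -0.928 0.097
  outer loop
   vertex 1.8 0.7 1.1
   vertex 3.6 1.7 4.0
   vertex 0.4 0.4 3.4
  endloop
 endfacet
 facet normal 0.800 -0.507 -0.322
  outer loop
   vertex 3.4 2.4 2.4
   vertex 3.6 1.7 4.0
   vertex 1.8 0.7 1.1
  endloop
 endfacet
 facet normal 0.030 0.747 0.664
  outer loop
   vertex 1.4 3.3 2.3
   vertex 0.3 2.9 2.8
   vertex 3.6 1.7 4.0
  endloop
 endfacet
 facet normal 0.373 0.866 0.332
  outer loop
   vertex 1.4 3.3 2.3
   vertex 3.6 1.7 4.0
   vertex 3.4 2.4 2.4
  endloop
 endfacet
 facet normal -0.484 0.304 -0.821
  outer loop
   vertex 1.4 3.3 2.3
   vertex 1.8 0.7 1.1
   vertex 0.3 2.9 2.8
  endloop
 endfacet
 facet normal 0.240 0.437 -0.867
  outer loop
   vertex 1.4 3.3 2.3
   vertex 3.4 2.4 2.4
   vertex 1.8 0.7 1.1
  endloop
 endfacet
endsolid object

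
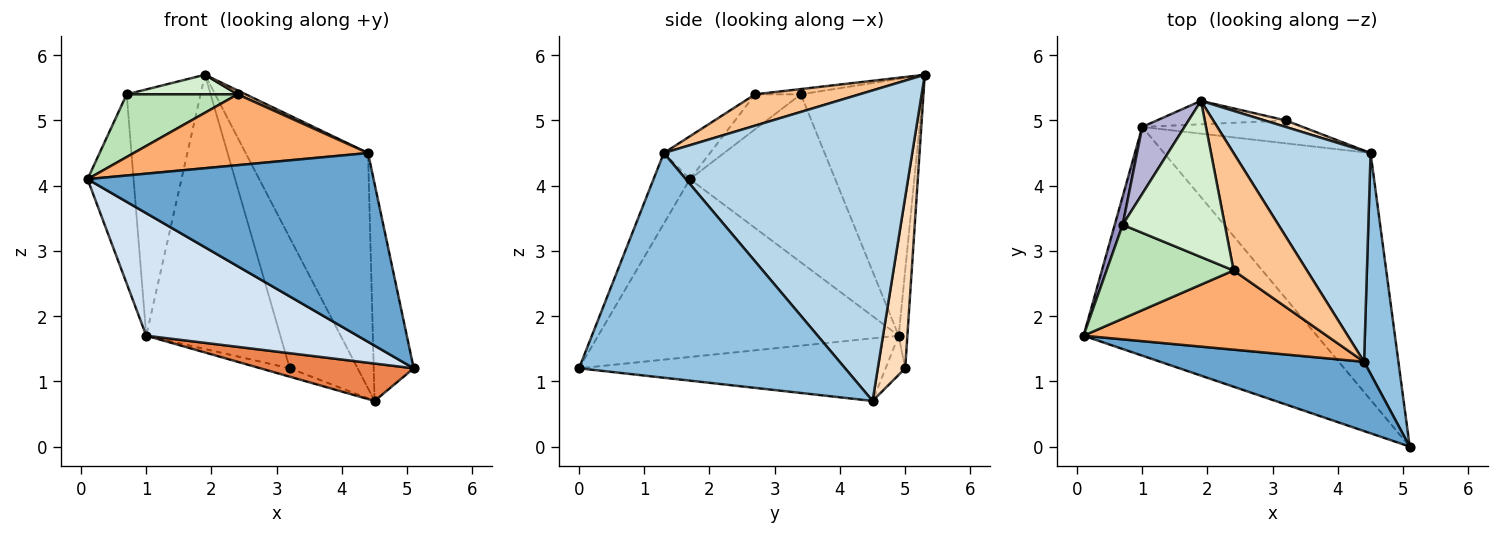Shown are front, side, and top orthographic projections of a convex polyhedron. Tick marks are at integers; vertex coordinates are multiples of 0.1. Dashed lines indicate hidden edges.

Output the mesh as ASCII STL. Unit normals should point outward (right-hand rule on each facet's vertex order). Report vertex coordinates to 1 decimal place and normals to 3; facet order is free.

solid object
 facet normal -0.119 -0.932 0.342
  outer loop
   vertex 4.4 1.3 4.5
   vertex 0.1 1.7 4.1
   vertex 5.1 0.0 1.2
  endloop
 endfacet
 facet normal 0.978 0.147 0.150
  outer loop
   vertex 4.4 1.3 4.5
   vertex 5.1 0.0 1.2
   vertex 4.5 4.5 0.7
  endloop
 endfacet
 facet normal 0.834 0.411 0.368
  outer loop
   vertex 4.4 1.3 4.5
   vertex 4.5 4.5 0.7
   vertex 1.9 5.3 5.7
  endloop
 endfacet
 facet normal -0.558 -0.392 -0.732
  outer loop
   vertex 1.0 4.9 1.7
   vertex 5.1 0.0 1.2
   vertex 0.1 1.7 4.1
  endloop
 endfacet
 facet normal -0.287 -0.144 -0.947
  outer loop
   vertex 1.0 4.9 1.7
   vertex 4.5 4.5 0.7
   vertex 5.1 0.0 1.2
  endloop
 endfacet
 facet normal -0.130 -0.661 0.739
  outer loop
   vertex 2.4 2.7 5.4
   vertex 0.1 1.7 4.1
   vertex 4.4 1.3 4.5
  endloop
 endfacet
 facet normal 0.392 -0.031 0.919
  outer loop
   vertex 2.4 2.7 5.4
   vertex 4.4 1.3 4.5
   vertex 1.9 5.3 5.7
  endloop
 endfacet
 facet normal 0.374 0.926 0.046
  outer loop
   vertex 3.2 5.0 1.2
   vertex 1.9 5.3 5.7
   vertex 4.5 4.5 0.7
  endloop
 endfacet
 facet normal -0.223 0.335 -0.915
  outer loop
   vertex 3.2 5.0 1.2
   vertex 4.5 4.5 0.7
   vertex 1.0 4.9 1.7
  endloop
 endfacet
 facet normal -0.064 0.994 -0.085
  outer loop
   vertex 3.2 5.0 1.2
   vertex 1.0 4.9 1.7
   vertex 1.9 5.3 5.7
  endloop
 endfacet
 facet normal -0.223 -0.541 0.811
  outer loop
   vertex 0.7 3.4 5.4
   vertex 0.1 1.7 4.1
   vertex 2.4 2.7 5.4
  endloop
 endfacet
 facet normal -0.051 -0.124 0.991
  outer loop
   vertex 0.7 3.4 5.4
   vertex 2.4 2.7 5.4
   vertex 1.9 5.3 5.7
  endloop
 endfacet
 facet normal -0.952 0.302 0.045
  outer loop
   vertex 0.7 3.4 5.4
   vertex 1.0 4.9 1.7
   vertex 0.1 1.7 4.1
  endloop
 endfacet
 facet normal -0.847 0.513 0.139
  outer loop
   vertex 0.7 3.4 5.4
   vertex 1.9 5.3 5.7
   vertex 1.0 4.9 1.7
  endloop
 endfacet
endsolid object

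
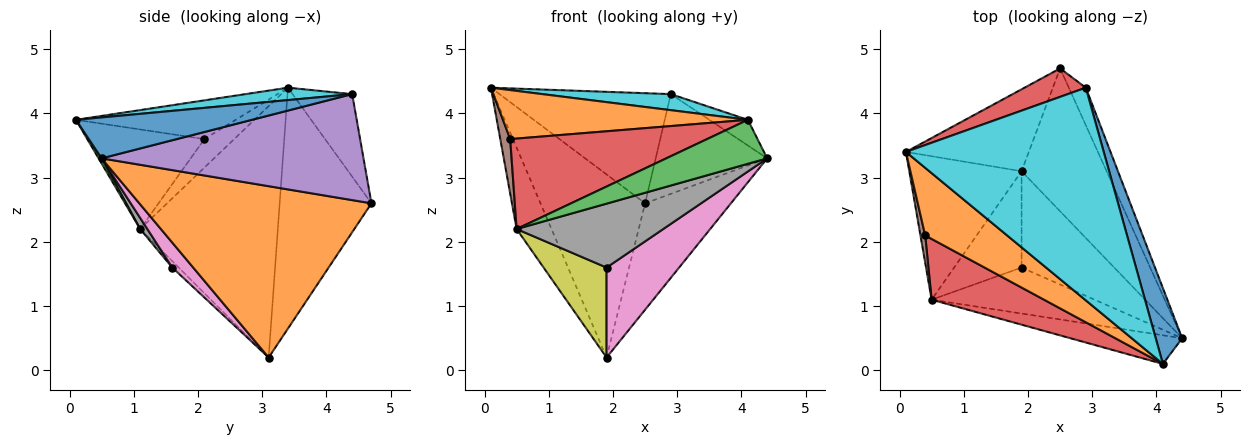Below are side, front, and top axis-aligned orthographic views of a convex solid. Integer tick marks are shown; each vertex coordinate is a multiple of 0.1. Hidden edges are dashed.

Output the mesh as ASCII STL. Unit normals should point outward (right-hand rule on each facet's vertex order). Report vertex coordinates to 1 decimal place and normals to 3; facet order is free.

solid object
 facet normal -0.625 0.713 -0.319
  outer loop
   vertex 1.9 3.1 0.2
   vertex 0.1 3.4 4.4
   vertex 2.5 4.7 2.6
  endloop
 endfacet
 facet normal 0.850 0.314 -0.422
  outer loop
   vertex 1.9 3.1 0.2
   vertex 2.5 4.7 2.6
   vertex 4.4 0.5 3.3
  endloop
 endfacet
 facet normal -0.890 0.225 -0.397
  outer loop
   vertex 0.5 1.1 2.2
   vertex 0.1 3.4 4.4
   vertex 1.9 3.1 0.2
  endloop
 endfacet
 facet normal -0.319 0.918 0.237
  outer loop
   vertex 2.9 4.4 4.3
   vertex 2.5 4.7 2.6
   vertex 0.1 3.4 4.4
  endloop
 endfacet
 facet normal 0.910 0.387 -0.146
  outer loop
   vertex 2.9 4.4 4.3
   vertex 4.4 0.5 3.3
   vertex 2.5 4.7 2.6
  endloop
 endfacet
 facet normal -0.937 -0.312 0.156
  outer loop
   vertex 0.4 2.1 3.6
   vertex 0.1 3.4 4.4
   vertex 0.5 1.1 2.2
  endloop
 endfacet
 facet normal 0.193 -0.669 -0.717
  outer loop
   vertex 1.9 1.6 1.6
   vertex 1.9 3.1 0.2
   vertex 4.4 0.5 3.3
  endloop
 endfacet
 facet normal 0.040 -0.811 -0.583
  outer loop
   vertex 1.9 1.6 1.6
   vertex 4.4 0.5 3.3
   vertex 0.5 1.1 2.2
  endloop
 endfacet
 facet normal -0.069 -0.681 -0.729
  outer loop
   vertex 1.9 1.6 1.6
   vertex 0.5 1.1 2.2
   vertex 1.9 3.1 0.2
  endloop
 endfacet
 facet normal 0.062 -0.075 0.995
  outer loop
   vertex 4.1 0.1 3.9
   vertex 2.9 4.4 4.3
   vertex 0.1 3.4 4.4
  endloop
 endfacet
 facet normal 0.826 0.181 0.534
  outer loop
   vertex 4.1 0.1 3.9
   vertex 4.4 0.5 3.3
   vertex 2.9 4.4 4.3
  endloop
 endfacet
 facet normal -0.357 -0.548 0.756
  outer loop
   vertex 4.1 0.1 3.9
   vertex 0.1 3.4 4.4
   vertex 0.4 2.1 3.6
  endloop
 endfacet
 facet normal 0.025 -0.838 -0.546
  outer loop
   vertex 4.1 0.1 3.9
   vertex 0.5 1.1 2.2
   vertex 4.4 0.5 3.3
  endloop
 endfacet
 facet normal -0.443 -0.744 0.500
  outer loop
   vertex 4.1 0.1 3.9
   vertex 0.4 2.1 3.6
   vertex 0.5 1.1 2.2
  endloop
 endfacet
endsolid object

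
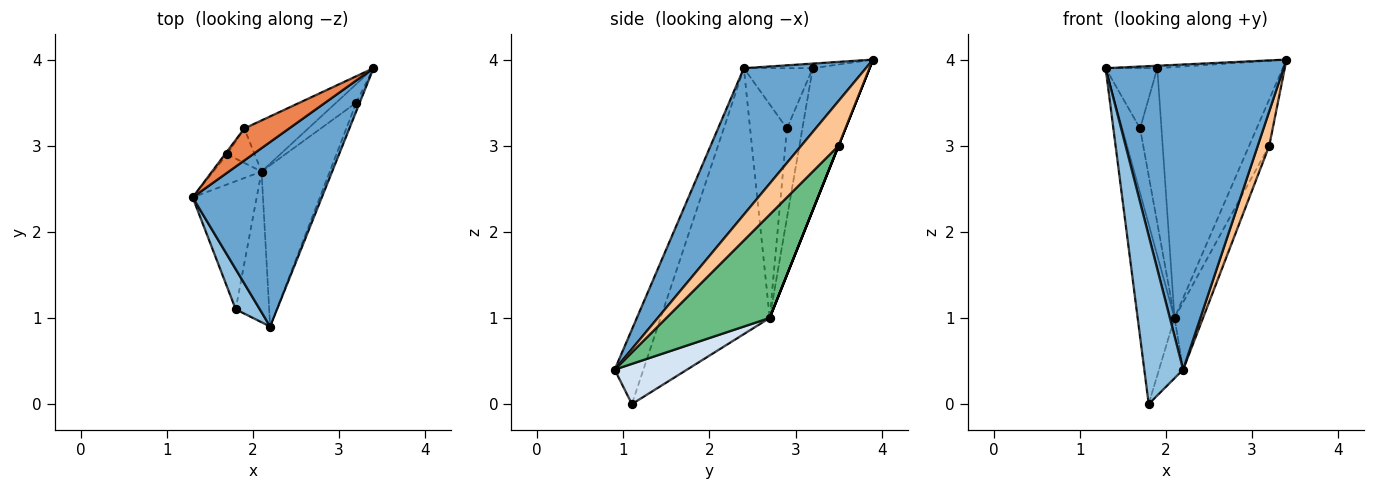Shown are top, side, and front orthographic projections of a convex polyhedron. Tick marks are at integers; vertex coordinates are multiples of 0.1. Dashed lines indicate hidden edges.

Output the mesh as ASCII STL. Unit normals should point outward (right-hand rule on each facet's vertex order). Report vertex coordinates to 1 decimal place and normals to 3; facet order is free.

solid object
 facet normal 0.506 -0.738 0.446
  outer loop
   vertex 2.2 0.9 0.4
   vertex 3.4 3.9 4.0
   vertex 1.3 2.4 3.9
  endloop
 endfacet
 facet normal -0.583 -0.790 0.189
  outer loop
   vertex 1.8 1.1 0.0
   vertex 2.2 0.9 0.4
   vertex 1.3 2.4 3.9
  endloop
 endfacet
 facet normal -0.924 0.312 -0.222
  outer loop
   vertex 2.1 2.7 1.0
   vertex 1.8 1.1 0.0
   vertex 1.3 2.4 3.9
  endloop
 endfacet
 facet normal 0.744 0.248 -0.620
  outer loop
   vertex 2.1 2.7 1.0
   vertex 2.2 0.9 0.4
   vertex 1.8 1.1 0.0
  endloop
 endfacet
 facet normal -0.102 0.076 0.992
  outer loop
   vertex 1.9 3.2 3.9
   vertex 1.3 2.4 3.9
   vertex 3.4 3.9 4.0
  endloop
 endfacet
 facet normal -0.406 0.896 -0.182
  outer loop
   vertex 1.9 3.2 3.9
   vertex 3.4 3.9 4.0
   vertex 2.1 2.7 1.0
  endloop
 endfacet
 facet normal 0.953 -0.293 -0.073
  outer loop
   vertex 3.2 3.5 3.0
   vertex 3.4 3.9 4.0
   vertex 2.2 0.9 0.4
  endloop
 endfacet
 facet normal 0.000 0.928 -0.371
  outer loop
   vertex 3.2 3.5 3.0
   vertex 2.1 2.7 1.0
   vertex 3.4 3.9 4.0
  endloop
 endfacet
 facet normal 0.813 0.224 -0.537
  outer loop
   vertex 3.2 3.5 3.0
   vertex 2.2 0.9 0.4
   vertex 2.1 2.7 1.0
  endloop
 endfacet
 facet normal -0.882 0.427 -0.199
  outer loop
   vertex 1.7 2.9 3.2
   vertex 2.1 2.7 1.0
   vertex 1.3 2.4 3.9
  endloop
 endfacet
 facet normal -0.800 0.600 -0.029
  outer loop
   vertex 1.7 2.9 3.2
   vertex 1.3 2.4 3.9
   vertex 1.9 3.2 3.9
  endloop
 endfacet
 facet normal -0.576 0.798 -0.177
  outer loop
   vertex 1.7 2.9 3.2
   vertex 1.9 3.2 3.9
   vertex 2.1 2.7 1.0
  endloop
 endfacet
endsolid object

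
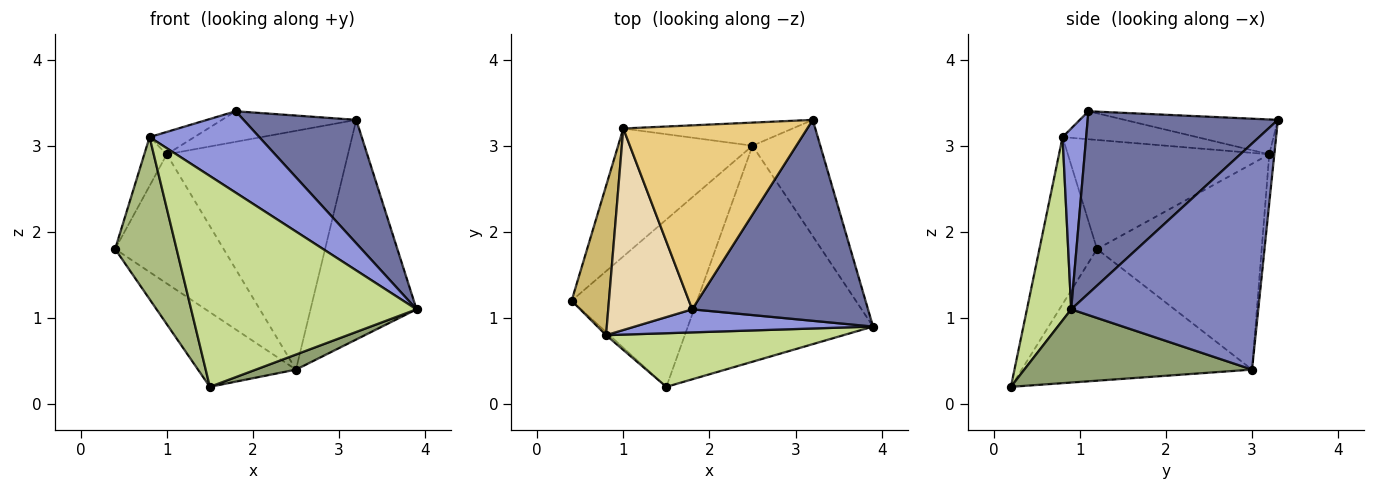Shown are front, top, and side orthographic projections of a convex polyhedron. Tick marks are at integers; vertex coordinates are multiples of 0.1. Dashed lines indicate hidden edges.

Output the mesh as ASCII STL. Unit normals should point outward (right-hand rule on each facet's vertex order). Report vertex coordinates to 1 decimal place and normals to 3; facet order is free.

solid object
 facet normal 0.662 -0.392 0.639
  outer loop
   vertex 1.8 1.1 3.4
   vertex 3.9 0.9 1.1
   vertex 3.2 3.3 3.3
  endloop
 endfacet
 facet normal 0.842 0.477 -0.253
  outer loop
   vertex 2.5 3.0 0.4
   vertex 3.2 3.3 3.3
   vertex 3.9 0.9 1.1
  endloop
 endfacet
 facet normal 0.203 -0.942 0.267
  outer loop
   vertex 0.8 0.8 3.1
   vertex 3.9 0.9 1.1
   vertex 1.8 1.1 3.4
  endloop
 endfacet
 facet normal -0.692 0.294 -0.659
  outer loop
   vertex 1.5 0.2 0.2
   vertex 0.4 1.2 1.8
   vertex 2.5 3.0 0.4
  endloop
 endfacet
 facet normal 0.367 -0.065 -0.928
  outer loop
   vertex 1.5 0.2 0.2
   vertex 2.5 3.0 0.4
   vertex 3.9 0.9 1.1
  endloop
 endfacet
 facet normal -0.684 -0.730 -0.014
  outer loop
   vertex 1.5 0.2 0.2
   vertex 0.8 0.8 3.1
   vertex 0.4 1.2 1.8
  endloop
 endfacet
 facet normal 0.187 -0.952 0.242
  outer loop
   vertex 1.5 0.2 0.2
   vertex 3.9 0.9 1.1
   vertex 0.8 0.8 3.1
  endloop
 endfacet
 facet normal -0.733 0.483 -0.479
  outer loop
   vertex 1.0 3.2 2.9
   vertex 2.5 3.0 0.4
   vertex 0.4 1.2 1.8
  endloop
 endfacet
 facet normal -0.028 0.995 -0.096
  outer loop
   vertex 1.0 3.2 2.9
   vertex 3.2 3.3 3.3
   vertex 2.5 3.0 0.4
  endloop
 endfacet
 facet normal -0.941 0.105 0.322
  outer loop
   vertex 1.0 3.2 2.9
   vertex 0.4 1.2 1.8
   vertex 0.8 0.8 3.1
  endloop
 endfacet
 facet normal -0.184 0.161 0.970
  outer loop
   vertex 1.0 3.2 2.9
   vertex 1.8 1.1 3.4
   vertex 3.2 3.3 3.3
  endloop
 endfacet
 facet normal -0.314 0.105 0.943
  outer loop
   vertex 1.0 3.2 2.9
   vertex 0.8 0.8 3.1
   vertex 1.8 1.1 3.4
  endloop
 endfacet
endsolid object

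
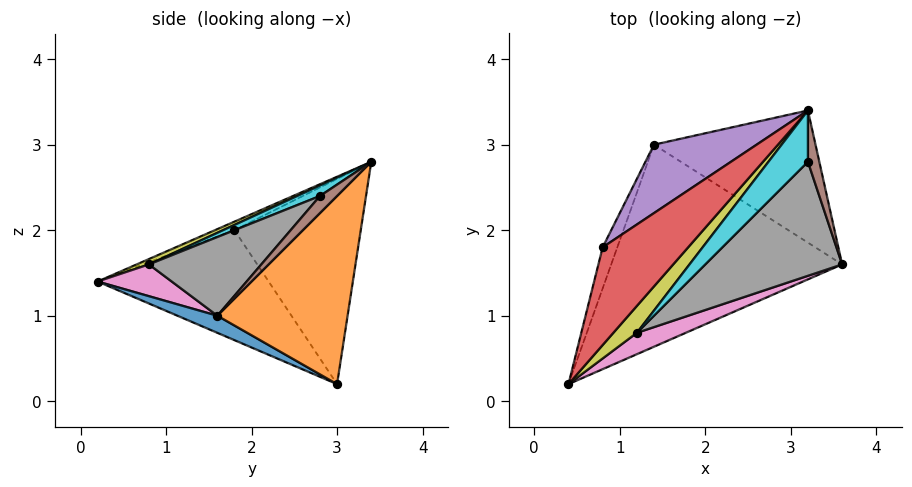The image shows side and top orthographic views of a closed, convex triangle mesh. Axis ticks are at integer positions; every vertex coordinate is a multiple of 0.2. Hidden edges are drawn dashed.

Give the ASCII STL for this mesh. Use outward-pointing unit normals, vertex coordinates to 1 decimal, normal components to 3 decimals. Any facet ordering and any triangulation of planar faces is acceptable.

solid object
 facet normal 0.067 -0.413 -0.908
  outer loop
   vertex 1.4 3.0 0.2
   vertex 3.6 1.6 1.0
   vertex 0.4 0.2 1.4
  endloop
 endfacet
 facet normal 0.587 0.634 -0.504
  outer loop
   vertex 3.2 3.4 2.8
   vertex 3.6 1.6 1.0
   vertex 1.4 3.0 0.2
  endloop
 endfacet
 facet normal -0.950 0.285 -0.127
  outer loop
   vertex 0.8 1.8 2.0
   vertex 1.4 3.0 0.2
   vertex 0.4 0.2 1.4
  endloop
 endfacet
 facet normal -0.094 -0.329 0.940
  outer loop
   vertex 0.8 1.8 2.0
   vertex 0.4 0.2 1.4
   vertex 3.2 3.4 2.8
  endloop
 endfacet
 facet normal -0.596 0.745 0.298
  outer loop
   vertex 0.8 1.8 2.0
   vertex 3.2 3.4 2.8
   vertex 1.4 3.0 0.2
  endloop
 endfacet
 facet normal 0.780 -0.347 0.520
  outer loop
   vertex 3.2 2.8 2.4
   vertex 3.6 1.6 1.0
   vertex 3.2 3.4 2.8
  endloop
 endfacet
 facet normal 0.384 -0.709 0.591
  outer loop
   vertex 1.2 0.8 1.6
   vertex 0.4 0.2 1.4
   vertex 3.6 1.6 1.0
  endloop
 endfacet
 facet normal 0.381 -0.646 0.662
  outer loop
   vertex 1.2 0.8 1.6
   vertex 3.6 1.6 1.0
   vertex 3.2 2.8 2.4
  endloop
 endfacet
 facet normal 0.188 -0.527 0.829
  outer loop
   vertex 1.2 0.8 1.6
   vertex 3.2 3.4 2.8
   vertex 0.4 0.2 1.4
  endloop
 endfacet
 facet normal 0.217 -0.542 0.812
  outer loop
   vertex 1.2 0.8 1.6
   vertex 3.2 2.8 2.4
   vertex 3.2 3.4 2.8
  endloop
 endfacet
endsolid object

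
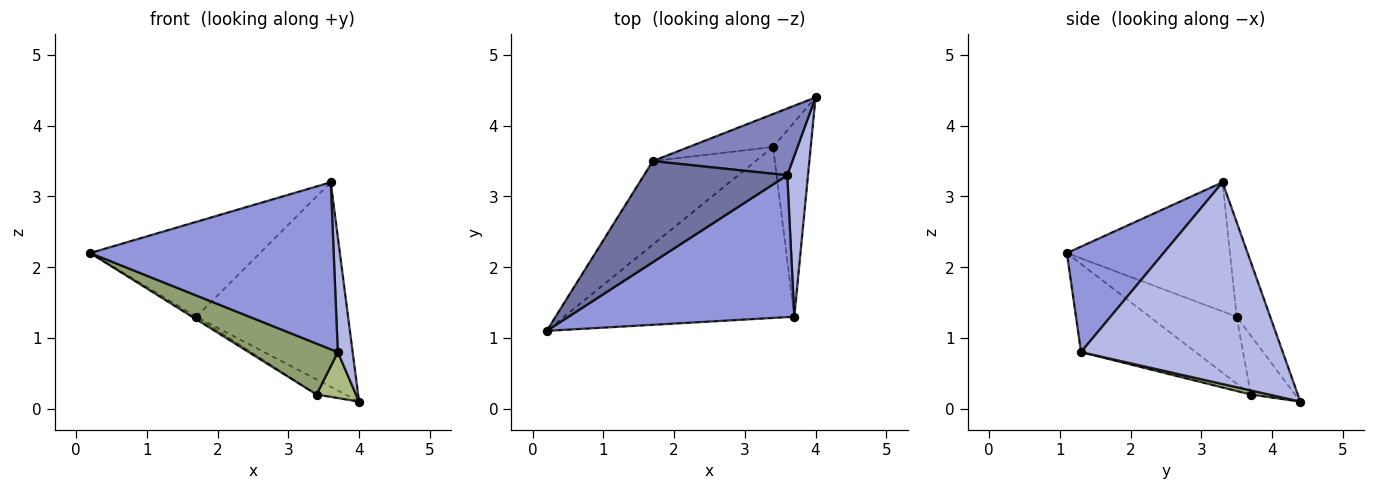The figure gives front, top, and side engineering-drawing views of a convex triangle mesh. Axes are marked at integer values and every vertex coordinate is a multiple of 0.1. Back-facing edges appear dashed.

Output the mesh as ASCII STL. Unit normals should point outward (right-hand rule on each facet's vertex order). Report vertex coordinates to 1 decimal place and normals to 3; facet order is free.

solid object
 facet normal -0.549 0.572 0.609
  outer loop
   vertex 1.7 3.5 1.3
   vertex 0.2 1.1 2.2
   vertex 3.6 3.3 3.2
  endloop
 endfacet
 facet normal -0.206 0.930 0.304
  outer loop
   vertex 1.7 3.5 1.3
   vertex 3.6 3.3 3.2
   vertex 4.0 4.4 0.1
  endloop
 endfacet
 facet normal 0.290 -0.729 0.620
  outer loop
   vertex 3.7 1.3 0.8
   vertex 3.6 3.3 3.2
   vertex 0.2 1.1 2.2
  endloop
 endfacet
 facet normal 0.992 -0.073 0.102
  outer loop
   vertex 3.7 1.3 0.8
   vertex 4.0 4.4 0.1
   vertex 3.6 3.3 3.2
  endloop
 endfacet
 facet normal -0.345 -0.268 -0.900
  outer loop
   vertex 3.4 3.7 0.2
   vertex 3.7 1.3 0.8
   vertex 0.2 1.1 2.2
  endloop
 endfacet
 facet normal 0.106 -0.229 -0.968
  outer loop
   vertex 3.4 3.7 0.2
   vertex 4.0 4.4 0.1
   vertex 3.7 1.3 0.8
  endloop
 endfacet
 facet normal -0.545 0.027 -0.838
  outer loop
   vertex 3.4 3.7 0.2
   vertex 0.2 1.1 2.2
   vertex 1.7 3.5 1.3
  endloop
 endfacet
 facet normal -0.537 0.351 -0.767
  outer loop
   vertex 3.4 3.7 0.2
   vertex 1.7 3.5 1.3
   vertex 4.0 4.4 0.1
  endloop
 endfacet
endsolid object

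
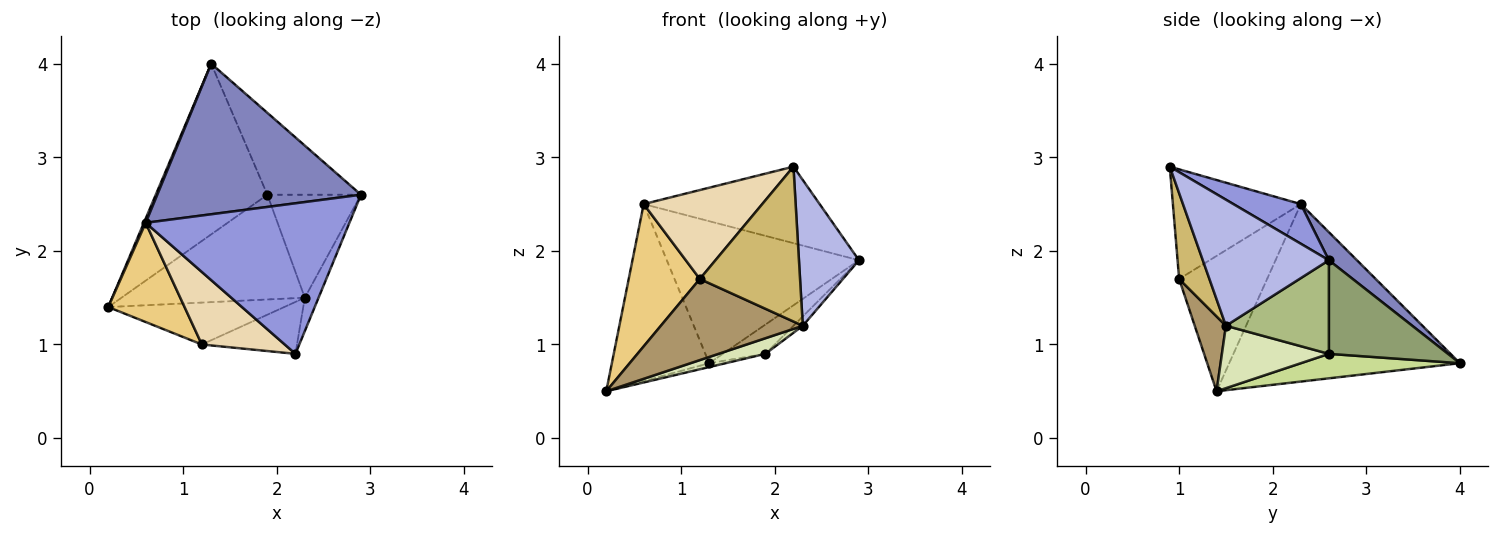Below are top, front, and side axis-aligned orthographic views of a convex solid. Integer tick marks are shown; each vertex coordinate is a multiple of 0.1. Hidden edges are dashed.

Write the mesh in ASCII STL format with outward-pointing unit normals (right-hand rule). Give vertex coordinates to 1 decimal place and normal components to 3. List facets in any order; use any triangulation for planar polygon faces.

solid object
 facet normal -0.921 0.389 0.009
  outer loop
   vertex 0.6 2.3 2.5
   vertex 1.3 4.0 0.8
   vertex 0.2 1.4 0.5
  endloop
 endfacet
 facet normal 0.100 0.683 0.724
  outer loop
   vertex 0.6 2.3 2.5
   vertex 2.9 2.6 1.9
   vertex 1.3 4.0 0.8
  endloop
 endfacet
 facet normal 0.171 0.446 0.878
  outer loop
   vertex 0.6 2.3 2.5
   vertex 2.2 0.9 2.9
   vertex 2.9 2.6 1.9
  endloop
 endfacet
 facet normal 0.899 -0.428 -0.098
  outer loop
   vertex 2.3 1.5 1.2
   vertex 2.9 2.6 1.9
   vertex 2.2 0.9 2.9
  endloop
 endfacet
 facet normal 0.686 0.245 -0.686
  outer loop
   vertex 1.9 2.6 0.9
   vertex 1.3 4.0 0.8
   vertex 2.9 2.6 1.9
  endloop
 endfacet
 facet normal 0.706 0.064 -0.706
  outer loop
   vertex 1.9 2.6 0.9
   vertex 2.9 2.6 1.9
   vertex 2.3 1.5 1.2
  endloop
 endfacet
 facet normal 0.214 0.022 -0.977
  outer loop
   vertex 1.9 2.6 0.9
   vertex 0.2 1.4 0.5
   vertex 1.3 4.0 0.8
  endloop
 endfacet
 facet normal 0.319 -0.140 -0.937
  outer loop
   vertex 1.9 2.6 0.9
   vertex 2.3 1.5 1.2
   vertex 0.2 1.4 0.5
  endloop
 endfacet
 facet normal 0.192 -0.872 -0.450
  outer loop
   vertex 1.2 1.0 1.7
   vertex 0.2 1.4 0.5
   vertex 2.3 1.5 1.2
  endloop
 endfacet
 facet normal 0.275 -0.911 -0.305
  outer loop
   vertex 1.2 1.0 1.7
   vertex 2.3 1.5 1.2
   vertex 2.2 0.9 2.9
  endloop
 endfacet
 facet normal -0.712 -0.576 0.402
  outer loop
   vertex 1.2 1.0 1.7
   vertex 0.6 2.3 2.5
   vertex 0.2 1.4 0.5
  endloop
 endfacet
 facet normal -0.641 -0.594 0.485
  outer loop
   vertex 1.2 1.0 1.7
   vertex 2.2 0.9 2.9
   vertex 0.6 2.3 2.5
  endloop
 endfacet
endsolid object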